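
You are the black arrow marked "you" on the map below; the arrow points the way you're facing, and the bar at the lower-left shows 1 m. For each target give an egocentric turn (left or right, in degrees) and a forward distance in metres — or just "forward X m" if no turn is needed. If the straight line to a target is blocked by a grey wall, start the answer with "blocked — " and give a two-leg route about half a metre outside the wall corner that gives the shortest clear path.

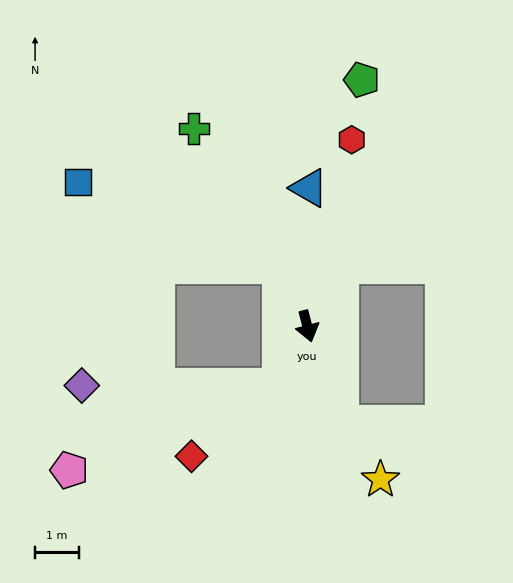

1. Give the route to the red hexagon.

turn left 152°, forward 4.4 m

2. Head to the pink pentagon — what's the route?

blocked — turn right 39°, forward 1.5 m, then turn right 44°, forward 5.2 m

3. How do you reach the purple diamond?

blocked — turn right 39°, forward 1.5 m, then turn right 66°, forward 4.5 m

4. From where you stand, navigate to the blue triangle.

turn left 165°, forward 3.2 m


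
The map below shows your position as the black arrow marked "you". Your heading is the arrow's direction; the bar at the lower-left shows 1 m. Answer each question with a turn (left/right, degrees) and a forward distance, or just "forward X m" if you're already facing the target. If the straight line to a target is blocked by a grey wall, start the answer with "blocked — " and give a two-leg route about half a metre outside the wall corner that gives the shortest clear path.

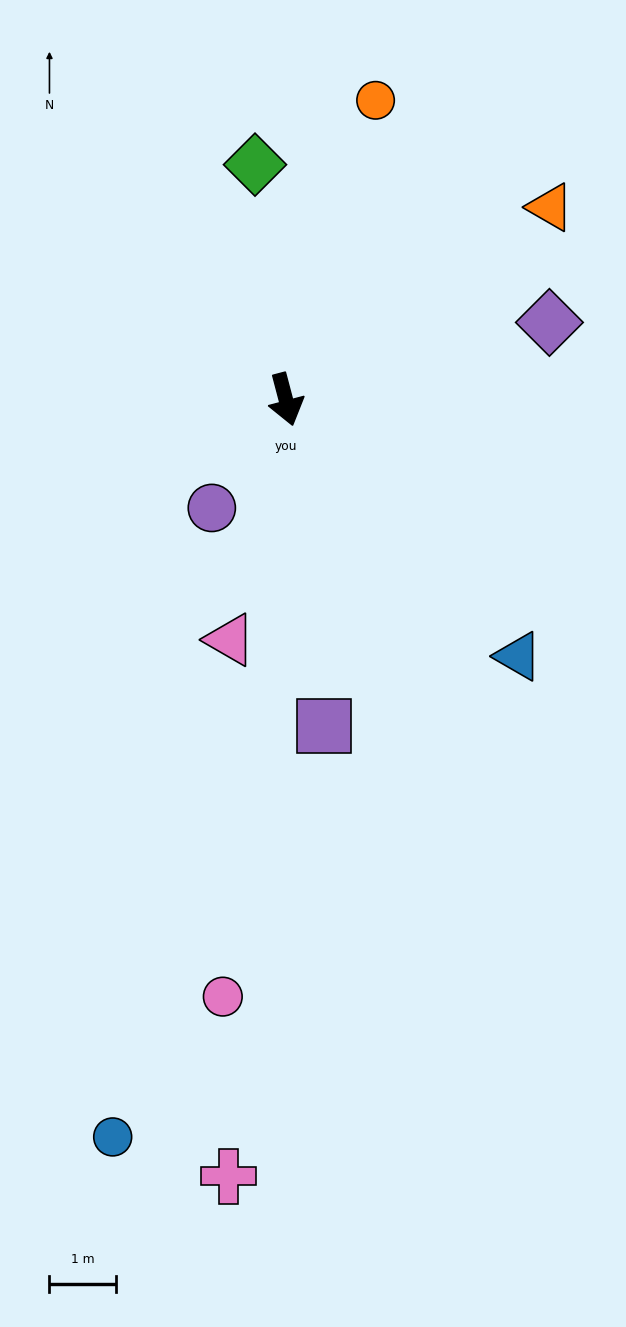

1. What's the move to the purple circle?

turn right 49°, forward 2.0 m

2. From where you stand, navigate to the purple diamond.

turn left 92°, forward 4.2 m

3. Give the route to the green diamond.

turn left 173°, forward 3.6 m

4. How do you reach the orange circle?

turn left 149°, forward 4.7 m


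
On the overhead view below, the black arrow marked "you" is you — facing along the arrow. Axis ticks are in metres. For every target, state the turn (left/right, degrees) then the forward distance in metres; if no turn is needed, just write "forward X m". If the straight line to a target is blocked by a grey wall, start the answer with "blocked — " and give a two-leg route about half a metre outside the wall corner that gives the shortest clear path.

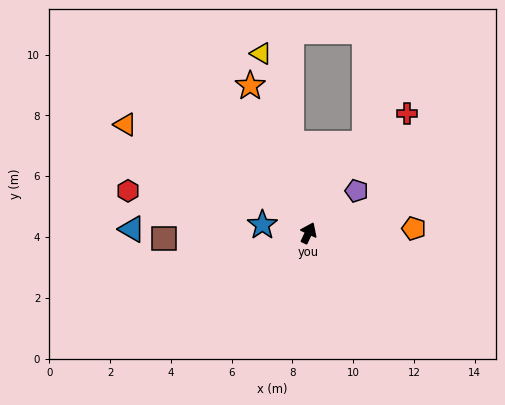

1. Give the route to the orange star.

turn left 47°, forward 5.2 m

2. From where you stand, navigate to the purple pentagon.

turn right 24°, forward 2.1 m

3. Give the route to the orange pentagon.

turn right 63°, forward 3.5 m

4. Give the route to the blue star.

turn left 105°, forward 1.5 m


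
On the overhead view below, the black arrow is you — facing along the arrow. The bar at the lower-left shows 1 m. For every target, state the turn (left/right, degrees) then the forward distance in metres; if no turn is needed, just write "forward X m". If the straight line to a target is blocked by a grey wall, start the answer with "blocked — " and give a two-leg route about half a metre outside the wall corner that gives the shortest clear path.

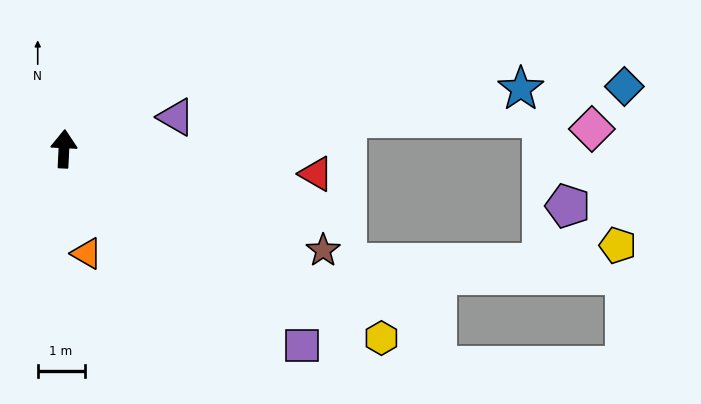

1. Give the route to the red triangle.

turn right 93°, forward 5.4 m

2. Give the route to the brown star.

turn right 109°, forward 5.9 m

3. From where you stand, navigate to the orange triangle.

turn right 165°, forward 2.3 m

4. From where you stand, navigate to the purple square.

turn right 127°, forward 6.6 m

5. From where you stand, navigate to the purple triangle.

turn right 71°, forward 2.5 m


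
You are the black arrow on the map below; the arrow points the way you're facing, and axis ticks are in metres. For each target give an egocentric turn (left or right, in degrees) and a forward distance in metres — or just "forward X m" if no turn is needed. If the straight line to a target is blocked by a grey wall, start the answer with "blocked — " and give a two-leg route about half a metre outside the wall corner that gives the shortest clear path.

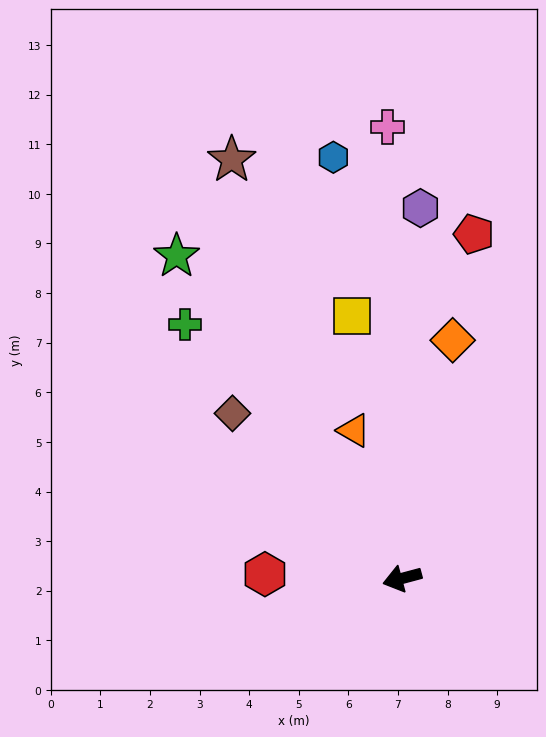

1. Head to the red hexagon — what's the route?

turn right 17°, forward 2.8 m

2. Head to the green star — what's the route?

turn right 70°, forward 7.9 m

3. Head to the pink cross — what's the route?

turn right 103°, forward 9.1 m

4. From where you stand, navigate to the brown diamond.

turn right 59°, forward 4.8 m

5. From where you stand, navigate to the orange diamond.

turn right 117°, forward 4.9 m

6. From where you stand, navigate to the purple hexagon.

turn right 108°, forward 7.5 m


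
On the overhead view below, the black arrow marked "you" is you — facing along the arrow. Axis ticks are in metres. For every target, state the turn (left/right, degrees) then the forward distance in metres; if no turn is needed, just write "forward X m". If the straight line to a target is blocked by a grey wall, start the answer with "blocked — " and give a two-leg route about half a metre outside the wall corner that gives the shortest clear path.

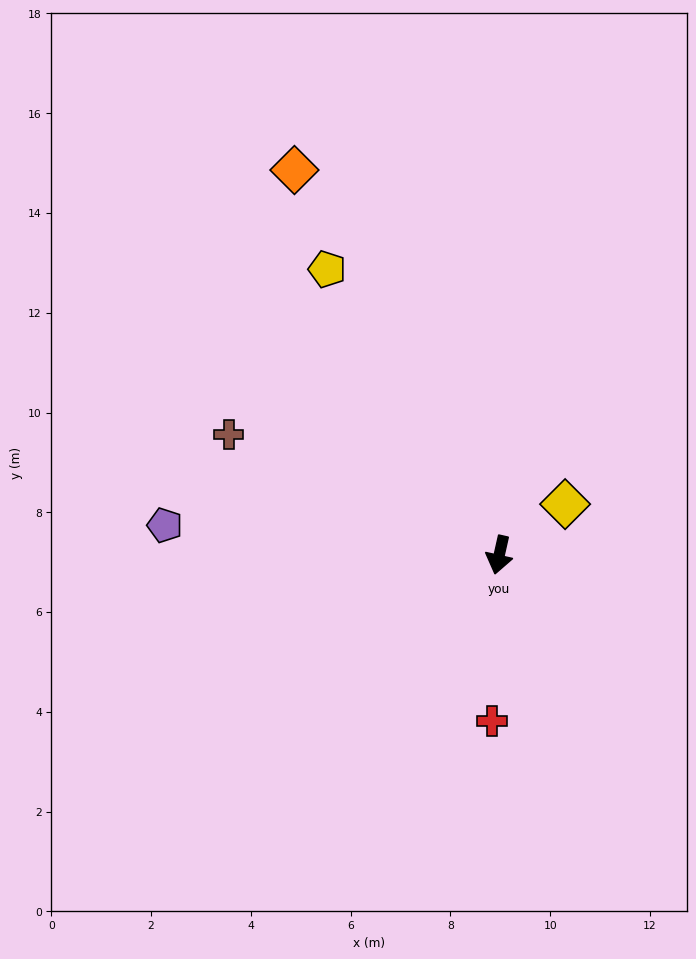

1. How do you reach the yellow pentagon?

turn right 136°, forward 6.7 m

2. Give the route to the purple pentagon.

turn right 82°, forward 6.7 m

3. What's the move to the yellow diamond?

turn left 140°, forward 1.7 m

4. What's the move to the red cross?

turn left 10°, forward 3.3 m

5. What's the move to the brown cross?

turn right 101°, forward 5.9 m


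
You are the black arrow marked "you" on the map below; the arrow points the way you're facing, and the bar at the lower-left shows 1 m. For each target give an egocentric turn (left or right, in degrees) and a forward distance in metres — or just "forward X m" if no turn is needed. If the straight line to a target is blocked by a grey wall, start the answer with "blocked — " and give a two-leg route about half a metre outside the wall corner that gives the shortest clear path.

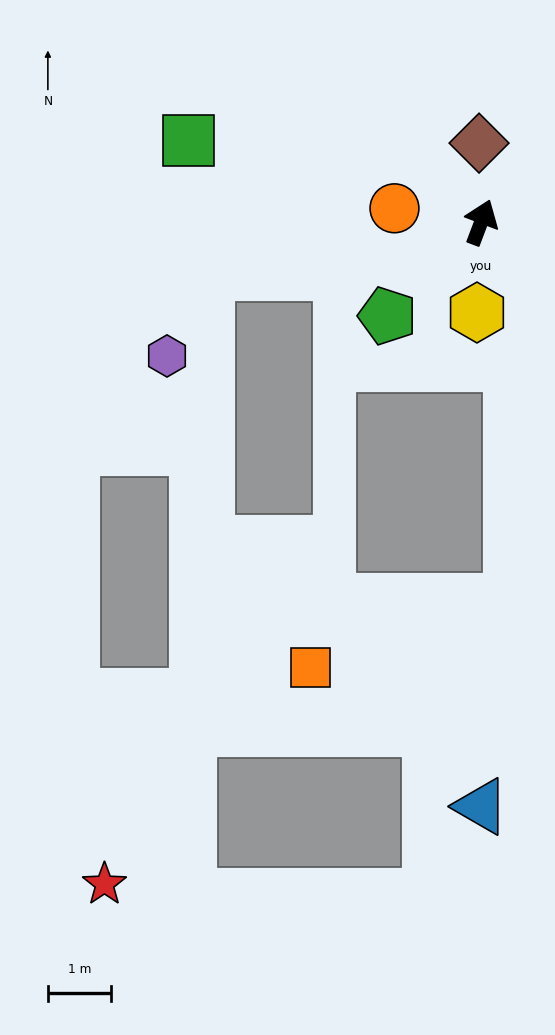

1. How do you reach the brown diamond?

turn left 22°, forward 1.2 m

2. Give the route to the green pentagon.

turn left 156°, forward 2.1 m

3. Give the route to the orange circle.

turn left 102°, forward 1.4 m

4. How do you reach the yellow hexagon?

turn right 162°, forward 1.4 m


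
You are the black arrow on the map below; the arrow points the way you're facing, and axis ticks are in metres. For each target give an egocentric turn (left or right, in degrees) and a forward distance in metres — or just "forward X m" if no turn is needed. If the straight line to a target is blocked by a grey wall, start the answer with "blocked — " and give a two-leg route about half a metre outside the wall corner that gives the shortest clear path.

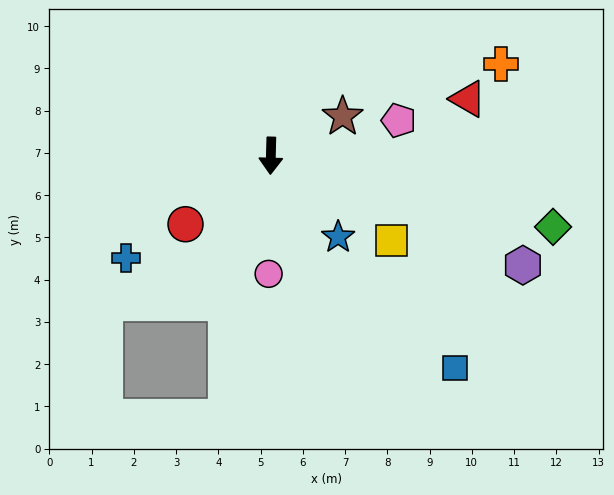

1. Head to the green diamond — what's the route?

turn left 77°, forward 6.9 m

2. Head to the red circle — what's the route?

turn right 50°, forward 2.6 m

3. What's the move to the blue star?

turn left 41°, forward 2.5 m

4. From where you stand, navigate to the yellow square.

turn left 56°, forward 3.5 m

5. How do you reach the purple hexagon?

turn left 68°, forward 6.5 m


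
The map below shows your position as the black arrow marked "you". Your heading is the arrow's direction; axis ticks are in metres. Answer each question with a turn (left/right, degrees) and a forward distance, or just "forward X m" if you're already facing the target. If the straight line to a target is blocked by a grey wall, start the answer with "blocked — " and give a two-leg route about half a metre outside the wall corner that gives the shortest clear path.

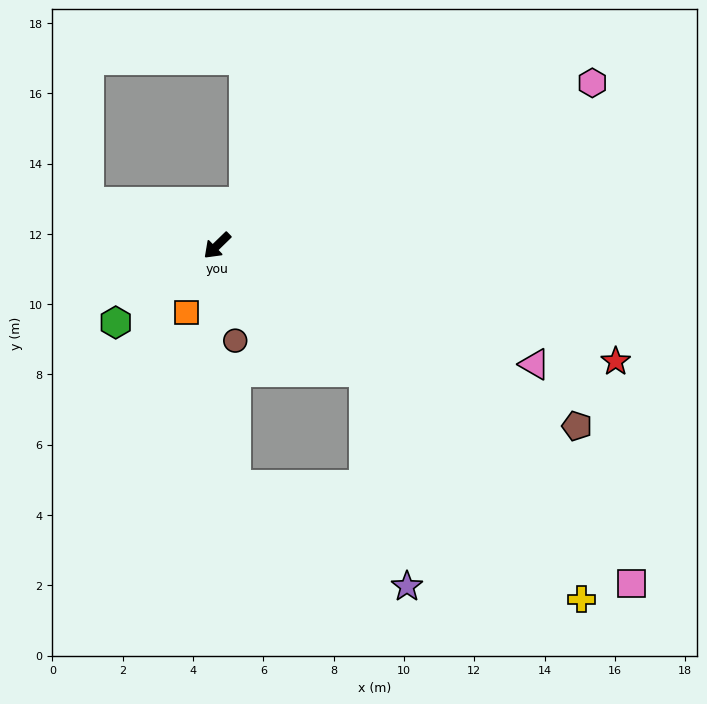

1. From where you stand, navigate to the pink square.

turn left 97°, forward 15.2 m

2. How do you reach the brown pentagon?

turn left 109°, forward 11.5 m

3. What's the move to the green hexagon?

turn right 7°, forward 3.6 m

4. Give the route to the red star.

turn left 120°, forward 11.8 m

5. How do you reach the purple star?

blocked — turn left 95°, forward 5.5 m, then turn right 38°, forward 6.2 m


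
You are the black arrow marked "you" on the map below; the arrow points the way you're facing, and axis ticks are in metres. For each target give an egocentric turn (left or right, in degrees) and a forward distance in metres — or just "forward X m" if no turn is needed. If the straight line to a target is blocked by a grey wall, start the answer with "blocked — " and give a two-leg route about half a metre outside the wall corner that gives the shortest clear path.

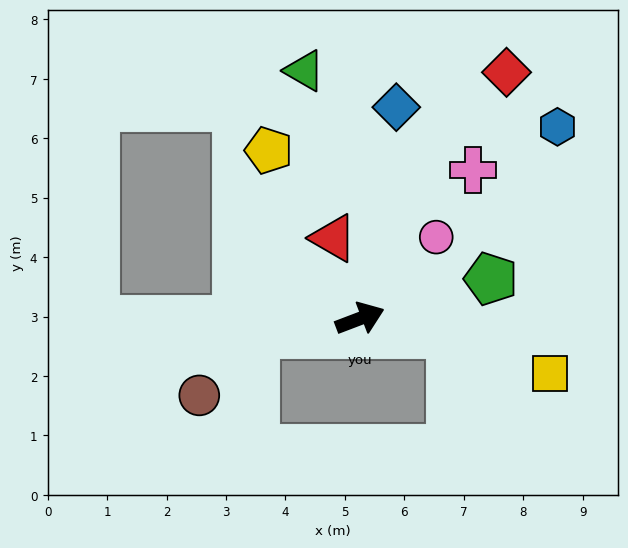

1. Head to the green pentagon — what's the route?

turn right 4°, forward 2.3 m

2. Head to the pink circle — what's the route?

turn left 26°, forward 1.9 m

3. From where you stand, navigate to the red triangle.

turn left 88°, forward 1.4 m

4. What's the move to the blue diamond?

turn left 59°, forward 3.6 m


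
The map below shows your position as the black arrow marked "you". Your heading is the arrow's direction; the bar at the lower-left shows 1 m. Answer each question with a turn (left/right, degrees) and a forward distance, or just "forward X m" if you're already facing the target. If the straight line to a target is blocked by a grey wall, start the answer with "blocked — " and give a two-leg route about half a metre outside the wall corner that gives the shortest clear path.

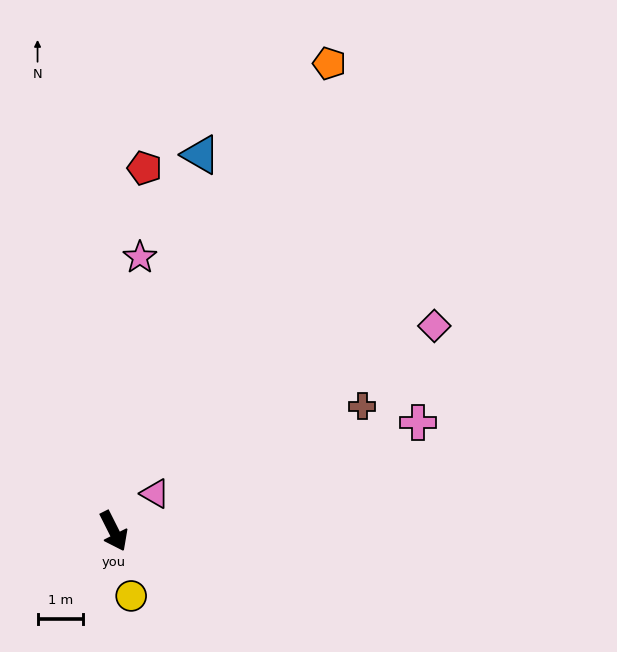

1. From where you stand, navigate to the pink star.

turn left 148°, forward 6.1 m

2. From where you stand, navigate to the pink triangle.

turn left 105°, forward 1.2 m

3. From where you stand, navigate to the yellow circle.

turn right 12°, forward 1.5 m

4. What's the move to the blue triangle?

turn left 140°, forward 8.6 m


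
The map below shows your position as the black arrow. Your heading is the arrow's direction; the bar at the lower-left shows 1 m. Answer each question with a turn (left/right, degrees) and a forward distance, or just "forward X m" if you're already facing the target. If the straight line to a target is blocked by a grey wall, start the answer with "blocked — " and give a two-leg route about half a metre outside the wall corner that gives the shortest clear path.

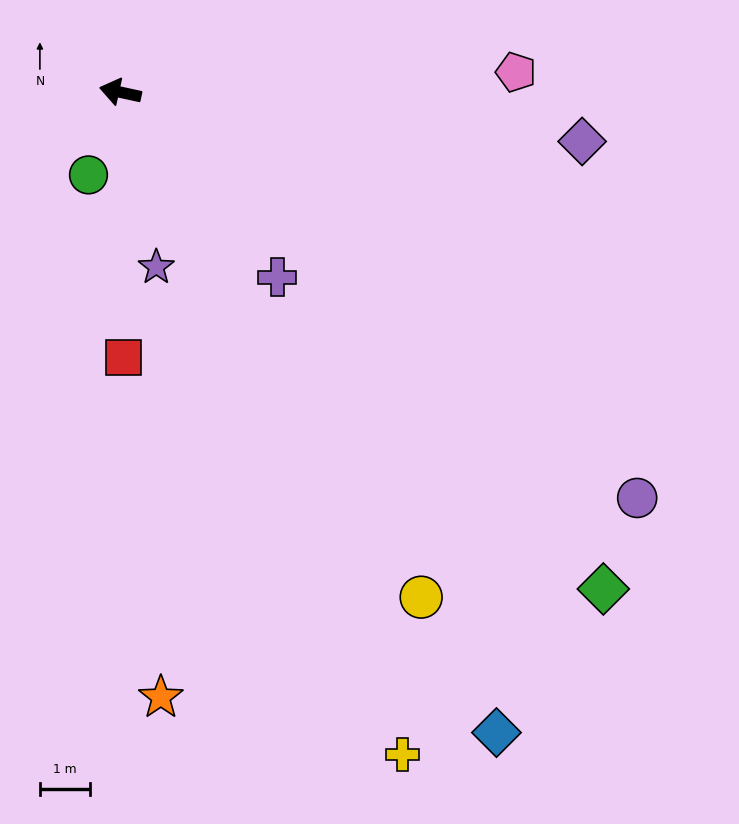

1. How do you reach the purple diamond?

turn right 174°, forward 9.3 m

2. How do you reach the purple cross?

turn left 143°, forward 4.8 m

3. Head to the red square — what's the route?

turn left 103°, forward 5.3 m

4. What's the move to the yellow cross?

turn left 125°, forward 14.4 m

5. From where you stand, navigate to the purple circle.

turn left 154°, forward 13.1 m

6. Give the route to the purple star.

turn left 114°, forward 3.6 m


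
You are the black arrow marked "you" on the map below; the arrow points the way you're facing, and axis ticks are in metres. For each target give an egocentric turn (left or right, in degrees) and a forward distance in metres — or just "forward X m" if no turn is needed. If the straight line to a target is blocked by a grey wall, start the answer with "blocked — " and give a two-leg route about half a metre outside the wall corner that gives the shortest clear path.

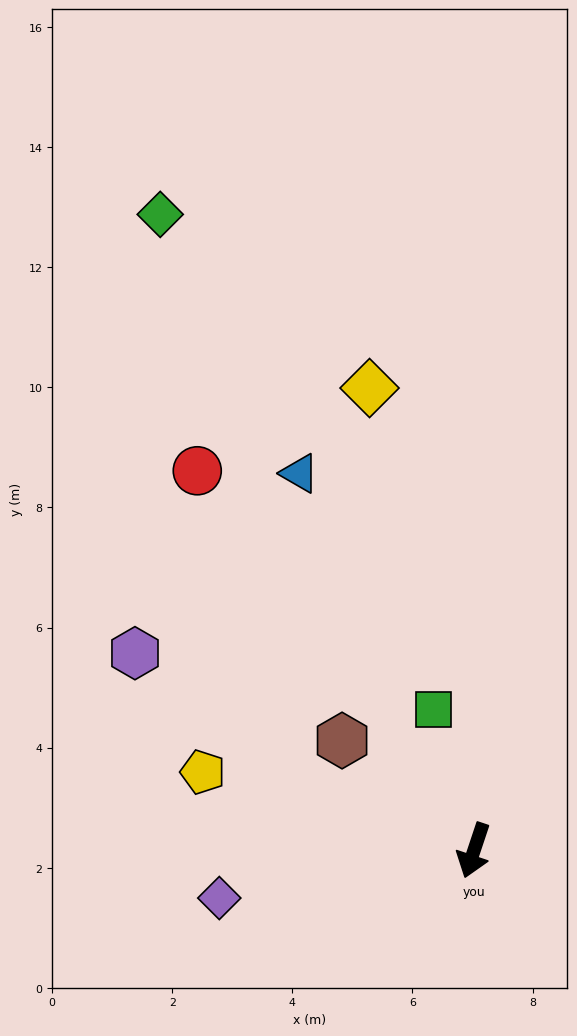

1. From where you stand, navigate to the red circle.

turn right 125°, forward 7.8 m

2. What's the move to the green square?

turn right 146°, forward 2.4 m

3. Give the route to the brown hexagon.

turn right 111°, forward 2.9 m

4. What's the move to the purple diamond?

turn right 61°, forward 4.3 m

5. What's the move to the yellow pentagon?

turn right 88°, forward 4.7 m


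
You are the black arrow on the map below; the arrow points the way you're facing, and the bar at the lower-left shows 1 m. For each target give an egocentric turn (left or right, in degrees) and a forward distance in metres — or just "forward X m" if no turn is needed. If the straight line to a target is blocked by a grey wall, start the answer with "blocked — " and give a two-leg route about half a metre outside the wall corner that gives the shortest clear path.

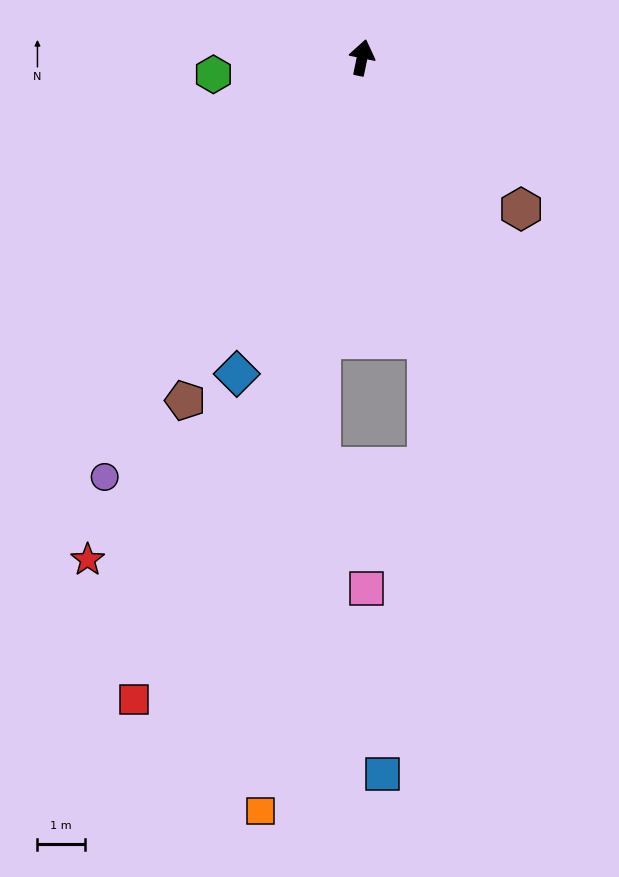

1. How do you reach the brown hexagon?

turn right 122°, forward 4.6 m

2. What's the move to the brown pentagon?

turn left 164°, forward 8.1 m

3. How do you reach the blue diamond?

turn left 170°, forward 7.2 m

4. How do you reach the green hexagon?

turn left 108°, forward 3.2 m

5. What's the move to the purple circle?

turn left 160°, forward 10.4 m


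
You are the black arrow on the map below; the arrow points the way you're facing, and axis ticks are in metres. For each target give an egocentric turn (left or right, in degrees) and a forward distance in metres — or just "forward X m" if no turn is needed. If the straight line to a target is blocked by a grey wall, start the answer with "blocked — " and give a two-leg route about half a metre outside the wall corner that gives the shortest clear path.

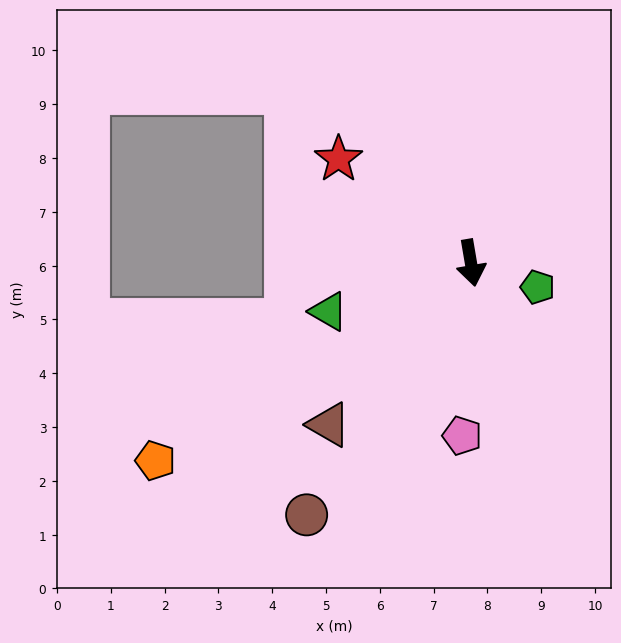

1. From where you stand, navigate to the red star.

turn right 138°, forward 3.1 m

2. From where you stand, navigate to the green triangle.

turn right 81°, forward 2.8 m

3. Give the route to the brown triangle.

turn right 51°, forward 4.0 m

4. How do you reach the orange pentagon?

turn right 68°, forward 6.9 m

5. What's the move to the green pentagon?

turn left 60°, forward 1.3 m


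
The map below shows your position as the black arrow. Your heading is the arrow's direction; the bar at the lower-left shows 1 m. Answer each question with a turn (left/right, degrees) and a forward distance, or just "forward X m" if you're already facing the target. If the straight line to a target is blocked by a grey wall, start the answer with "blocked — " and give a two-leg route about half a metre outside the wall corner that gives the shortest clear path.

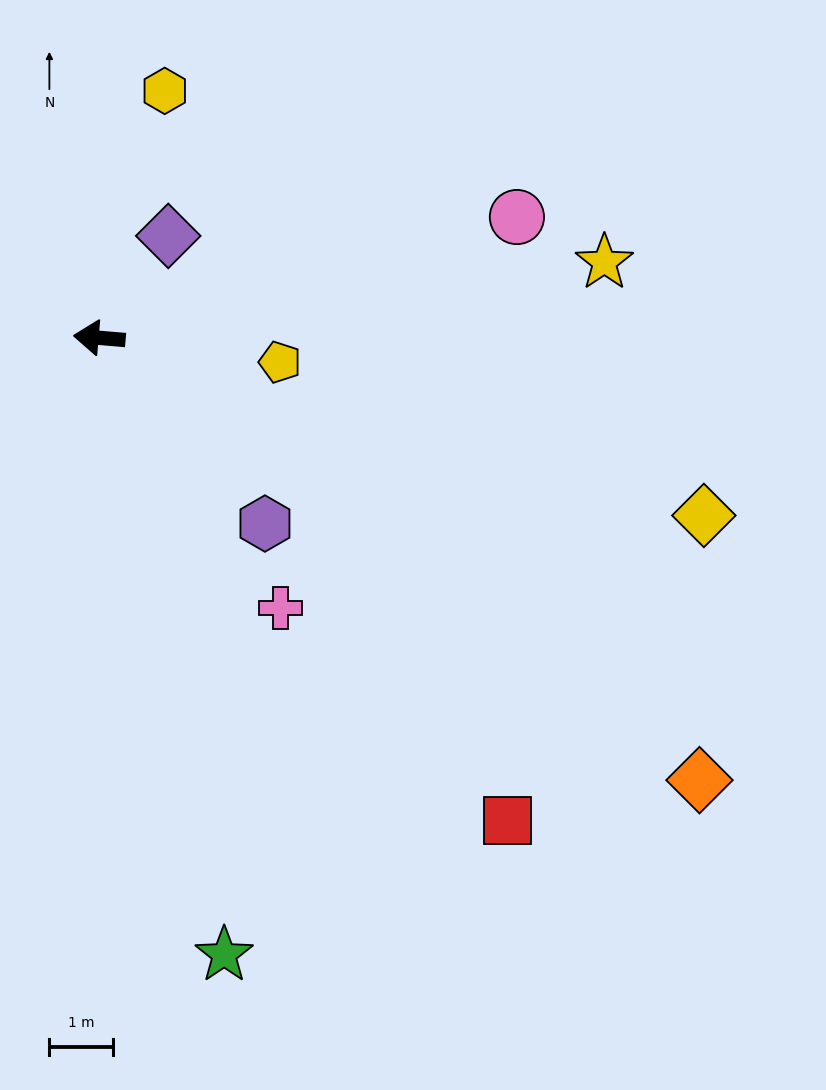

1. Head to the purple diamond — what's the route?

turn right 119°, forward 1.9 m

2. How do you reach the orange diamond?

turn left 148°, forward 11.6 m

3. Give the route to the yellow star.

turn right 167°, forward 8.0 m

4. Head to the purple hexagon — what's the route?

turn left 137°, forward 3.9 m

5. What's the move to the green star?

turn left 106°, forward 9.8 m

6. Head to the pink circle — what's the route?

turn right 159°, forward 6.8 m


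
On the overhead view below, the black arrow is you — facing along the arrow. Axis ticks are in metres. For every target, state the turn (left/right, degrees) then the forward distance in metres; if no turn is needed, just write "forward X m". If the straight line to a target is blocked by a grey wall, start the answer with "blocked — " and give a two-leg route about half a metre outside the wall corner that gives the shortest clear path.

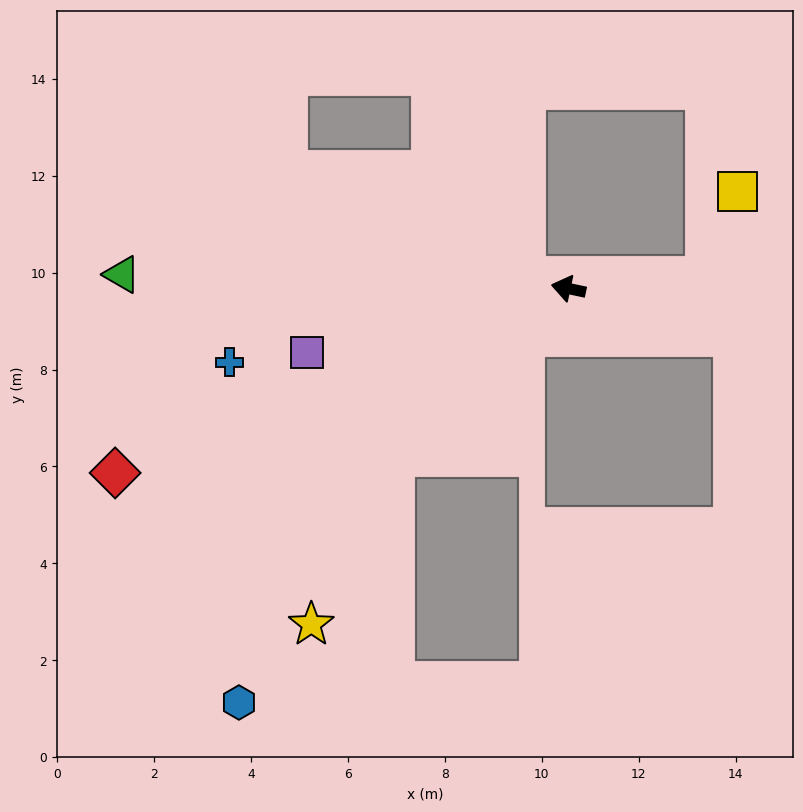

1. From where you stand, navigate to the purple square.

turn left 26°, forward 5.6 m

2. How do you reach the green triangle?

turn left 10°, forward 9.2 m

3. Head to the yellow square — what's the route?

blocked — turn right 163°, forward 2.9 m, then turn left 65°, forward 1.9 m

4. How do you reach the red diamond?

turn left 34°, forward 10.1 m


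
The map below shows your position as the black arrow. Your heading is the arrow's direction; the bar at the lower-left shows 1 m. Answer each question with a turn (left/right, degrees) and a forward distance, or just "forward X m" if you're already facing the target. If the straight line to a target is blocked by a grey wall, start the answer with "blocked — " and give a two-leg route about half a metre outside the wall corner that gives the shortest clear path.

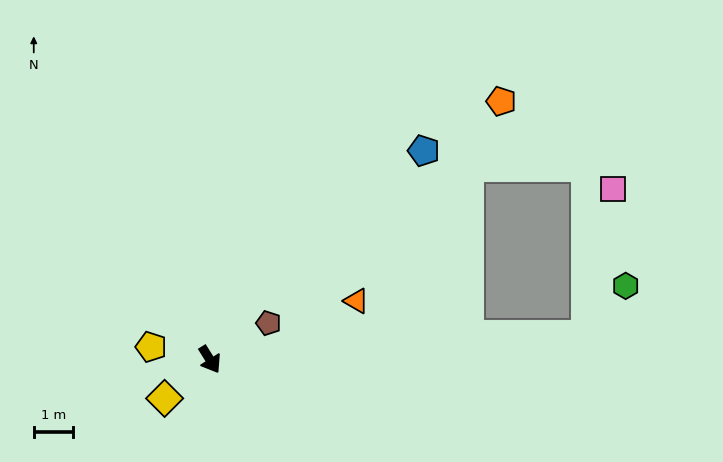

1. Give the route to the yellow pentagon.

turn right 134°, forward 1.5 m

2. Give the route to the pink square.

blocked — turn left 62°, forward 9.7 m, then turn left 76°, forward 3.9 m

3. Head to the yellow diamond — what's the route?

turn right 81°, forward 1.5 m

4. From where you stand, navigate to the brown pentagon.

turn left 90°, forward 1.8 m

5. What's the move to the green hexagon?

blocked — turn left 62°, forward 9.7 m, then turn left 49°, forward 1.6 m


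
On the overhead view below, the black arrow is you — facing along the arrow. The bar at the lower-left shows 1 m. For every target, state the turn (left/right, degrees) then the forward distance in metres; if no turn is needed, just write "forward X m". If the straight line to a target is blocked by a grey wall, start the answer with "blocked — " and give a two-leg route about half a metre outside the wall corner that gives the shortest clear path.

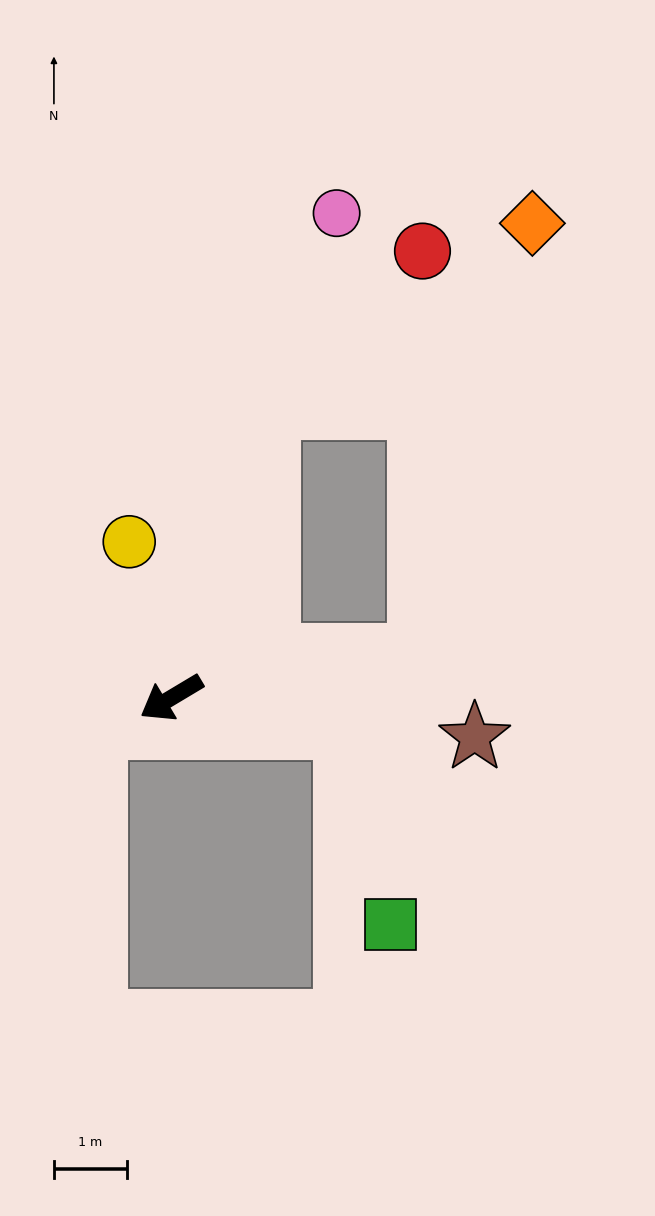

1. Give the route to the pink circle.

turn right 140°, forward 7.0 m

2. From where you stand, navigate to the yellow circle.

turn right 106°, forward 2.2 m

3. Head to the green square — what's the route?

blocked — turn left 139°, forward 2.4 m, then turn right 67°, forward 2.8 m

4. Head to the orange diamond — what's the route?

blocked — turn right 140°, forward 4.2 m, then turn right 36°, forward 4.4 m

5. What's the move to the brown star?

turn left 142°, forward 4.2 m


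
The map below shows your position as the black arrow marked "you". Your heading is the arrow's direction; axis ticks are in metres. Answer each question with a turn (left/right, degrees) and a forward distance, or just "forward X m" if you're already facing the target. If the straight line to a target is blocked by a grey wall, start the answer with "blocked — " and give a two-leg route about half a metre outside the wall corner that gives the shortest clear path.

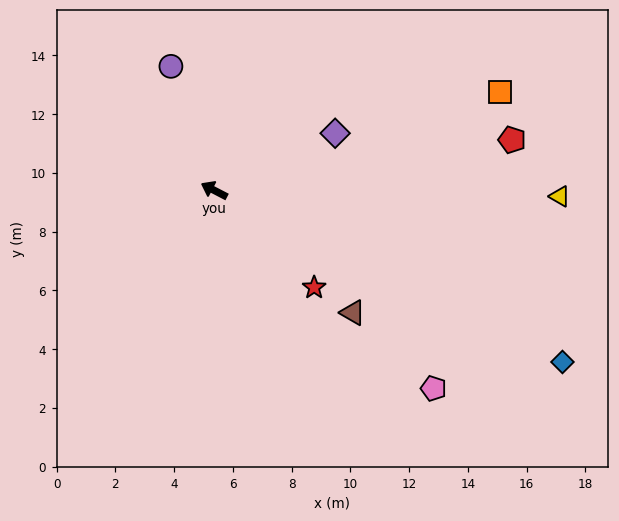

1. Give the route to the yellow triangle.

turn right 154°, forward 11.8 m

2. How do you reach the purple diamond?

turn right 127°, forward 4.6 m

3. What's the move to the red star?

turn left 163°, forward 4.7 m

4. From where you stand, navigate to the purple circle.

turn right 43°, forward 4.5 m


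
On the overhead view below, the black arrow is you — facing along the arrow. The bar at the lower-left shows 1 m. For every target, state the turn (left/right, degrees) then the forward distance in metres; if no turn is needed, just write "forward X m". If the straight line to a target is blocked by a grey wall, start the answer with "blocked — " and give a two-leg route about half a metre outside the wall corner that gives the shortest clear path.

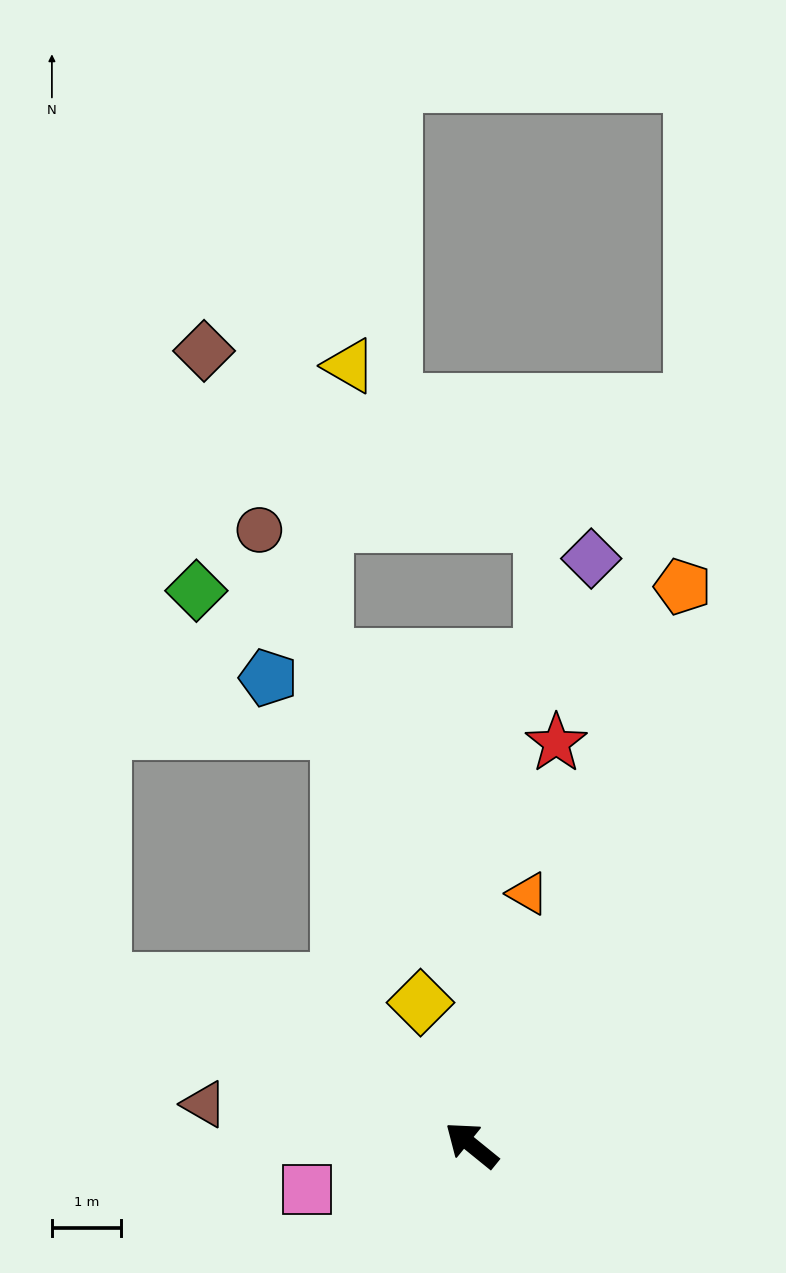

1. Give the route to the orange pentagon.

turn right 72°, forward 8.7 m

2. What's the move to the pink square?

turn left 54°, forward 2.5 m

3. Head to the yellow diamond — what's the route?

turn right 31°, forward 2.2 m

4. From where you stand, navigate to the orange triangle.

turn right 64°, forward 3.7 m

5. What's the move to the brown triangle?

turn left 30°, forward 3.9 m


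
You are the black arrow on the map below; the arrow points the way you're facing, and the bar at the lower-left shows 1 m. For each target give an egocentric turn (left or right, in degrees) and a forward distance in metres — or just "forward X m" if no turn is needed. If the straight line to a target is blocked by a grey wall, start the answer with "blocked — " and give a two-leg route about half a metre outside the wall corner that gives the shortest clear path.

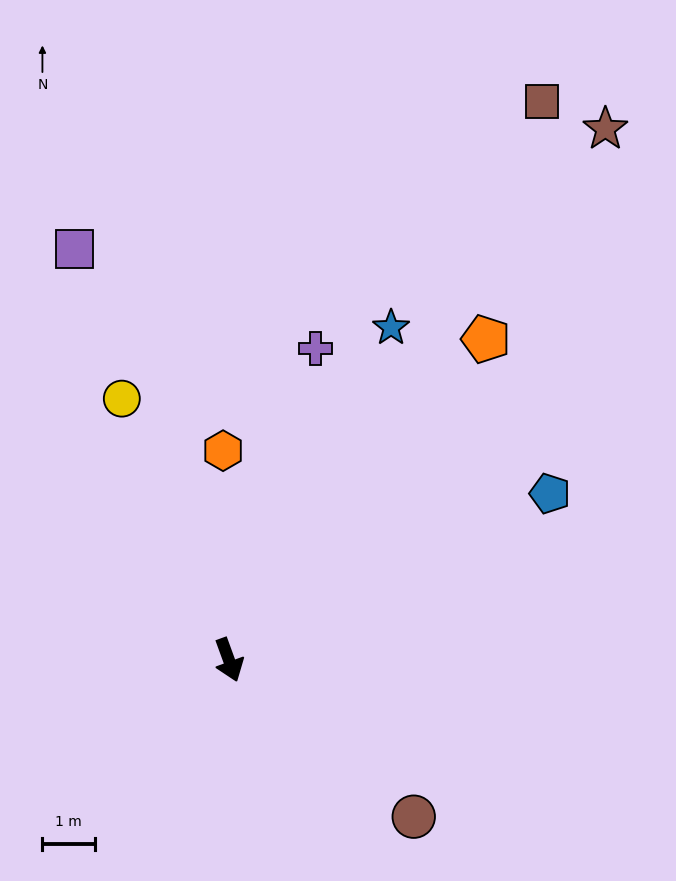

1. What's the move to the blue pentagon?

turn left 97°, forward 6.9 m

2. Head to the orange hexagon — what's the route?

turn left 162°, forward 4.0 m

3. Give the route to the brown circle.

turn left 30°, forward 4.6 m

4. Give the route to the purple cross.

turn left 144°, forward 6.2 m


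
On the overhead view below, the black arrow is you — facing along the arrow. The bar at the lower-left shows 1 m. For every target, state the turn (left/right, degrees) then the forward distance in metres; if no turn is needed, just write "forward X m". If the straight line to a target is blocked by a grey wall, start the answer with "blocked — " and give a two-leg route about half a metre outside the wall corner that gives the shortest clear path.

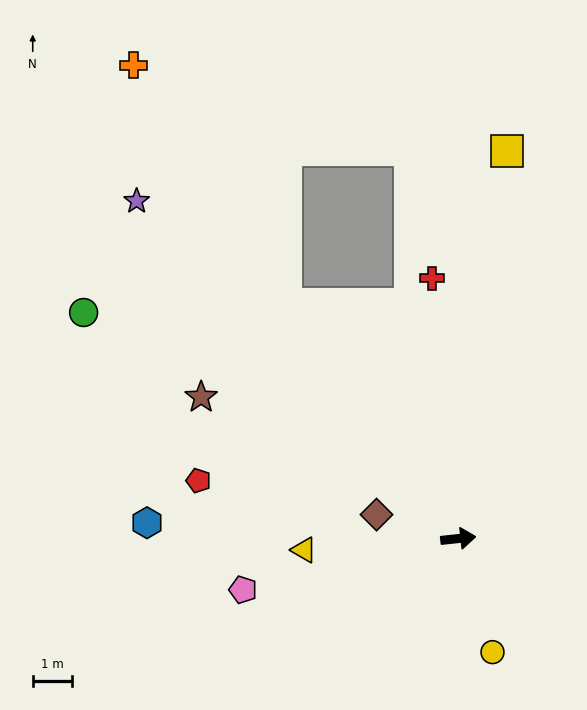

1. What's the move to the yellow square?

turn left 77°, forward 10.1 m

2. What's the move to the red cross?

turn left 90°, forward 6.7 m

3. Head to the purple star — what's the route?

turn left 127°, forward 12.0 m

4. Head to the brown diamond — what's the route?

turn left 158°, forward 2.2 m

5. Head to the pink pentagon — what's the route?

turn right 173°, forward 5.7 m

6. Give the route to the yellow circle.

turn right 79°, forward 3.1 m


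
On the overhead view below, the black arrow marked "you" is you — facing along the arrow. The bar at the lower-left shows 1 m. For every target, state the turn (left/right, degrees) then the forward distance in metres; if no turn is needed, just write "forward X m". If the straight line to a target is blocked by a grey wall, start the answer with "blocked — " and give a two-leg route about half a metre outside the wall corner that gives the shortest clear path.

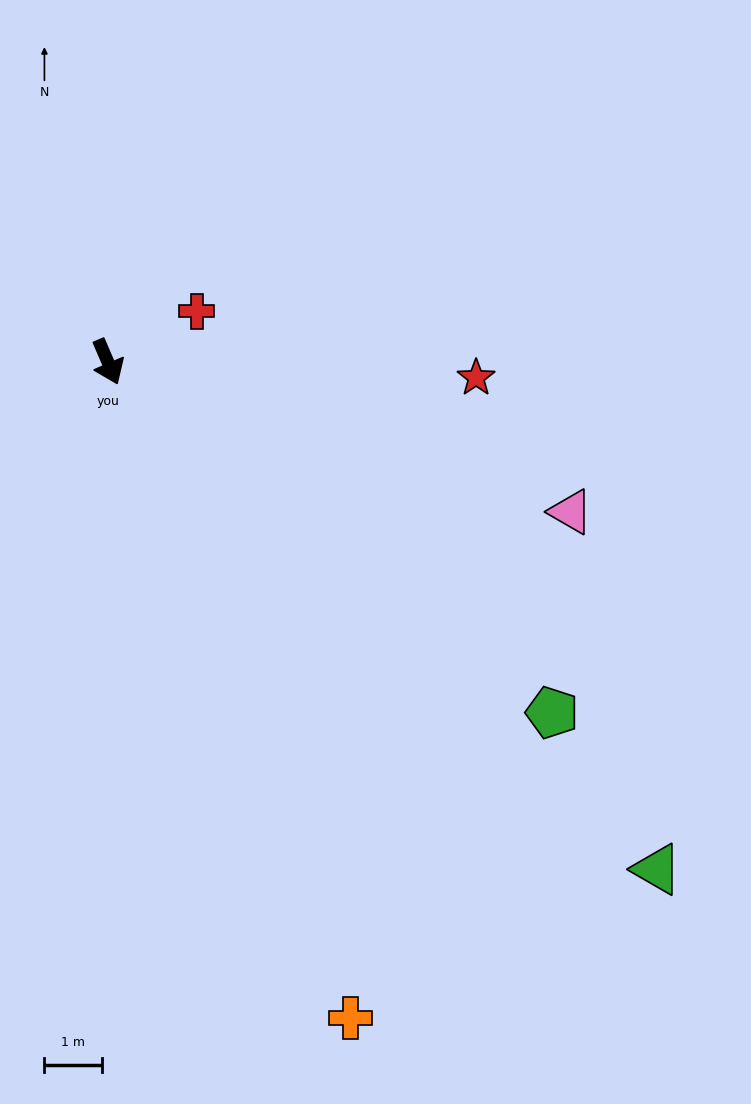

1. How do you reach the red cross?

turn left 96°, forward 1.8 m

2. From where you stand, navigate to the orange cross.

turn right 3°, forward 12.2 m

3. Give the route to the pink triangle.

turn left 49°, forward 8.5 m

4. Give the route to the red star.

turn left 64°, forward 6.4 m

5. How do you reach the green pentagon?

turn left 28°, forward 9.9 m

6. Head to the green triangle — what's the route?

turn left 24°, forward 13.0 m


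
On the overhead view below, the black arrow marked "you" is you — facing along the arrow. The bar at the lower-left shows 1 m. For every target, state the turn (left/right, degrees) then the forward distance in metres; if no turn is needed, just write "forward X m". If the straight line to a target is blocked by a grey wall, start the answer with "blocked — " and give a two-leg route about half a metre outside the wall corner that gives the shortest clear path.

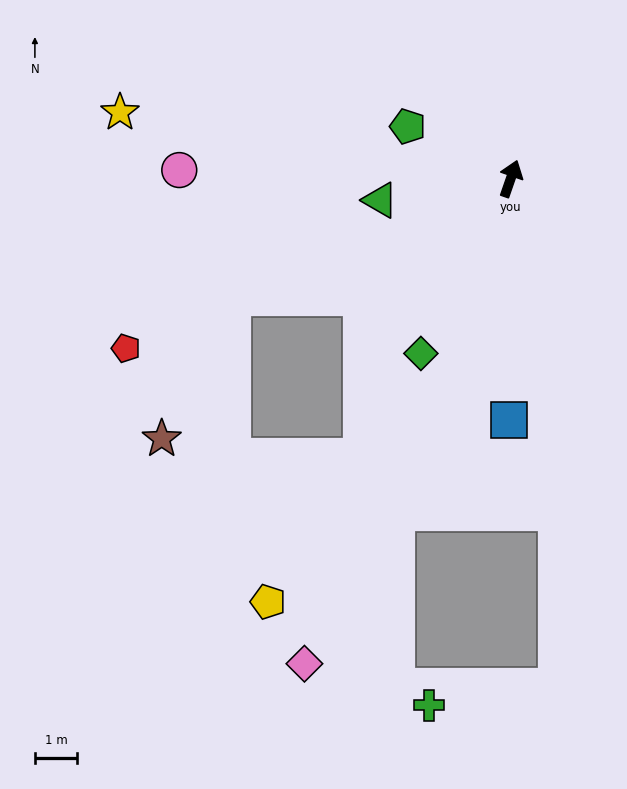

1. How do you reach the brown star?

blocked — turn left 132°, forward 7.1 m, then turn left 40°, forward 3.7 m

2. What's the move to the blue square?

turn right 161°, forward 5.7 m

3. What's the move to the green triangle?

turn left 119°, forward 3.1 m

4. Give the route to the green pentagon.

turn left 82°, forward 2.7 m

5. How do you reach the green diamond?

turn left 172°, forward 4.6 m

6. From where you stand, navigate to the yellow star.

turn left 100°, forward 9.3 m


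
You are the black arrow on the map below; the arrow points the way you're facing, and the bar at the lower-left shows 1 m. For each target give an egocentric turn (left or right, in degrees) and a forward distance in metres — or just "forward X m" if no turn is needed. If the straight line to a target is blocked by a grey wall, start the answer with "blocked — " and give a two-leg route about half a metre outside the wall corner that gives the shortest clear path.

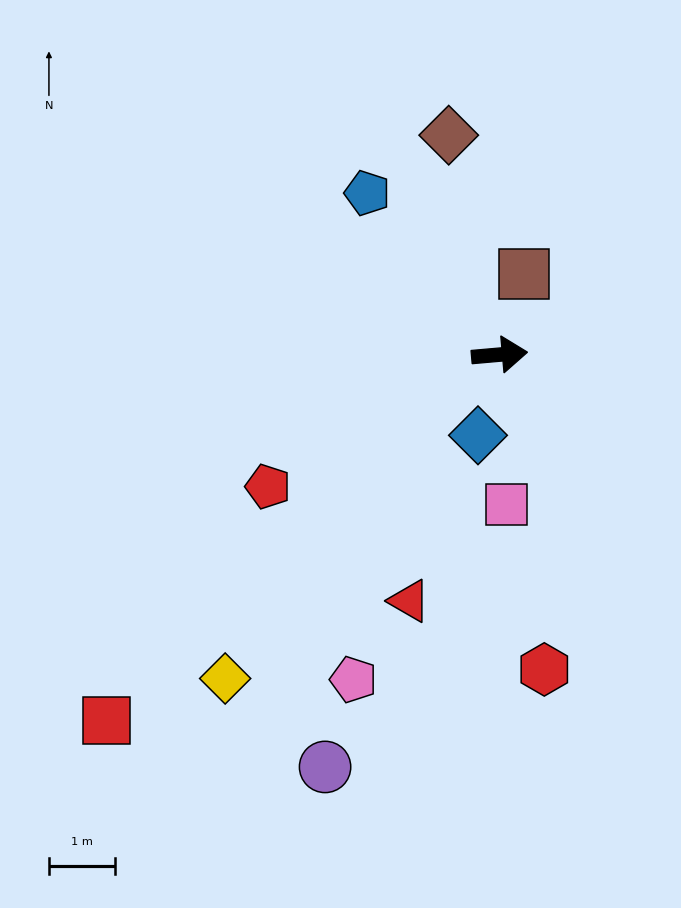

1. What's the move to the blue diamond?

turn right 110°, forward 1.3 m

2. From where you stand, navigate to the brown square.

turn left 68°, forward 1.3 m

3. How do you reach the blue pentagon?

turn left 124°, forward 3.1 m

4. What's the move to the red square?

turn right 142°, forward 8.1 m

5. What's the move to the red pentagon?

turn right 155°, forward 4.0 m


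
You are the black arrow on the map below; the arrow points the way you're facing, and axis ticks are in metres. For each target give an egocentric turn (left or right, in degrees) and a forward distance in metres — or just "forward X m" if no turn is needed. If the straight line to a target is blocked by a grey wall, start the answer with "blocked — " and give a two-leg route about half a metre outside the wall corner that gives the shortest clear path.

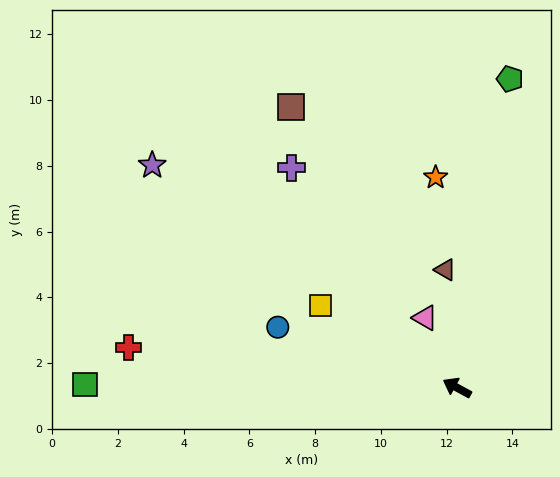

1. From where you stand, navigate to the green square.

turn left 28°, forward 11.3 m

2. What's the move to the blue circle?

turn left 10°, forward 5.8 m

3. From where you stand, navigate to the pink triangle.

turn right 37°, forward 2.3 m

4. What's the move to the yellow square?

turn right 3°, forward 4.8 m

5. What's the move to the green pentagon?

turn right 71°, forward 9.5 m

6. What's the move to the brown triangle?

turn right 56°, forward 3.6 m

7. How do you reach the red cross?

turn left 22°, forward 10.1 m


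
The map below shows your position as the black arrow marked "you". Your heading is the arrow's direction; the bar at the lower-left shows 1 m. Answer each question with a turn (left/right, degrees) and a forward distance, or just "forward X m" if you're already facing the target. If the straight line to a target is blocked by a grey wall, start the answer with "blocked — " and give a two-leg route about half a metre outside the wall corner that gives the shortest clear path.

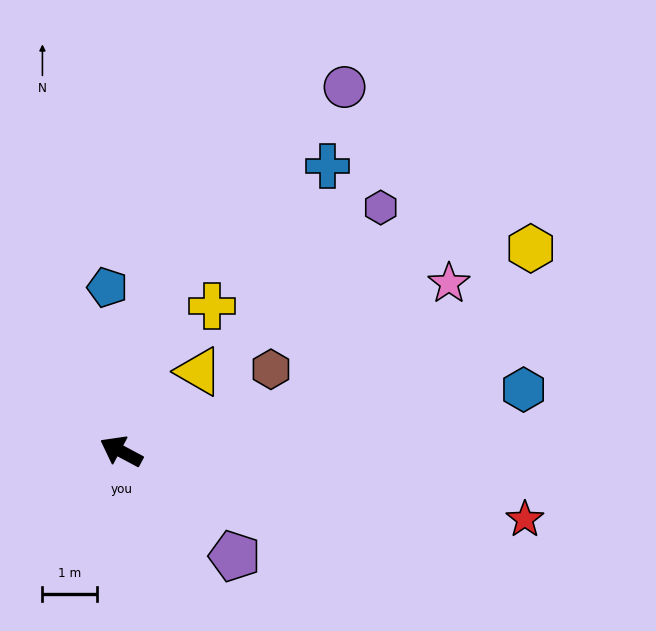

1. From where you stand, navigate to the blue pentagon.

turn right 57°, forward 3.0 m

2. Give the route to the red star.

turn right 161°, forward 7.5 m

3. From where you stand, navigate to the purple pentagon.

turn left 165°, forward 2.8 m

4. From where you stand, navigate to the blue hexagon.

turn right 143°, forward 7.4 m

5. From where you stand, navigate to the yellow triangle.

turn right 106°, forward 2.0 m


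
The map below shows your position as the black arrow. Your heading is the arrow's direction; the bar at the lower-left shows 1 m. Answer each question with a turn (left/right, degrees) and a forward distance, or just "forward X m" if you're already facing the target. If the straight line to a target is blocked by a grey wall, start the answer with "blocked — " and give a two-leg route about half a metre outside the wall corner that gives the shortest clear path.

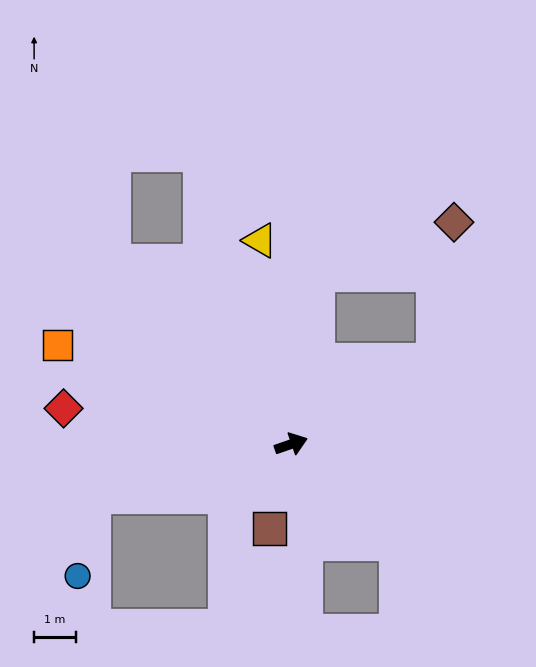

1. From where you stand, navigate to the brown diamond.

blocked — turn left 11°, forward 3.9 m, then turn left 52°, forward 3.3 m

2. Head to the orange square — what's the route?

turn left 138°, forward 6.0 m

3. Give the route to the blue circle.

blocked — turn left 175°, forward 4.9 m, then turn left 65°, forward 1.9 m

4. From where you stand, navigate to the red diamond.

turn left 152°, forward 5.5 m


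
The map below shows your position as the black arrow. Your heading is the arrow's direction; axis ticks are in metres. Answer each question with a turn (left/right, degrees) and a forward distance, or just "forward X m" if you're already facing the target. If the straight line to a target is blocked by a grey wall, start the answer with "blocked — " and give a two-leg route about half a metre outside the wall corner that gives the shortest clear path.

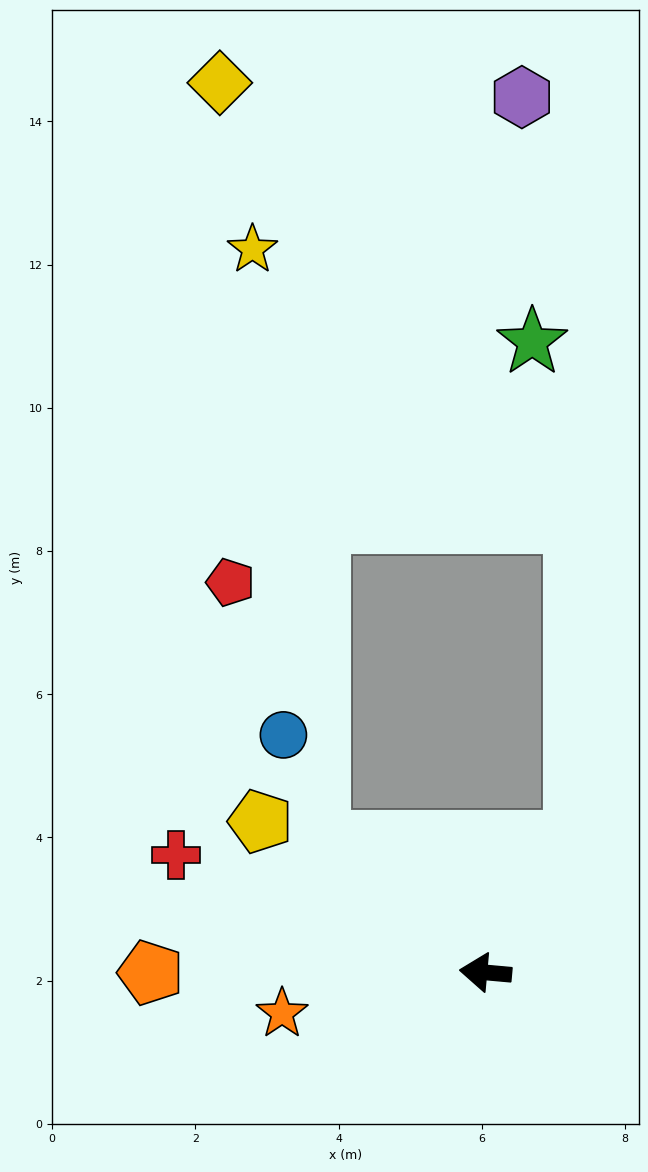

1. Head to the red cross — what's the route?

turn right 16°, forward 4.6 m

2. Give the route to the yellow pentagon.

turn right 29°, forward 3.8 m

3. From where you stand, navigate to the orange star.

turn left 17°, forward 2.9 m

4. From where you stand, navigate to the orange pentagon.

turn left 5°, forward 4.7 m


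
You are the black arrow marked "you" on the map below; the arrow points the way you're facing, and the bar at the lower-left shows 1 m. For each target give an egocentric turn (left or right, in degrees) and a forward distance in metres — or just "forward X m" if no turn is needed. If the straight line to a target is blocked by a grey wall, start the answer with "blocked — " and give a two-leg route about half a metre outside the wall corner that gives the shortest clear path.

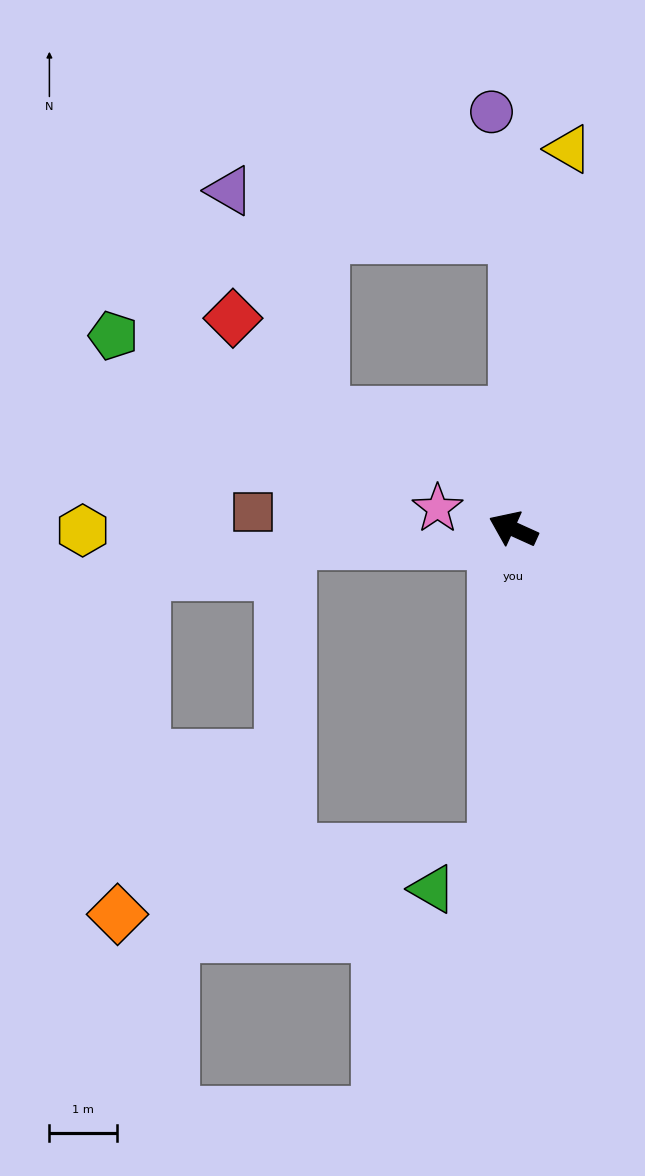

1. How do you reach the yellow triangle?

turn right 74°, forward 5.7 m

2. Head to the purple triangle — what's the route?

blocked — turn right 66°, forward 4.4 m, then turn left 82°, forward 4.3 m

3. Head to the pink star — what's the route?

turn left 9°, forward 1.2 m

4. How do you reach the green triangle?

blocked — turn left 111°, forward 4.8 m, then turn right 57°, forward 1.1 m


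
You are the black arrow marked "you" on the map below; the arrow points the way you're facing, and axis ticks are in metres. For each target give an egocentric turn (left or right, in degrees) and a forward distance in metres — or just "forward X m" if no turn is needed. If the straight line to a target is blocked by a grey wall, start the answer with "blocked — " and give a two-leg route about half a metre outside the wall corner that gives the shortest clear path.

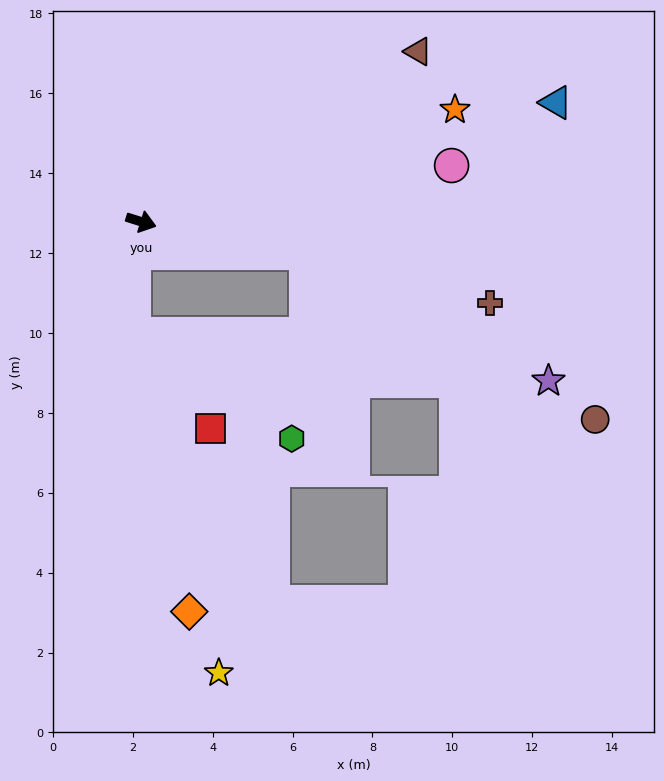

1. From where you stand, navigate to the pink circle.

turn left 28°, forward 7.9 m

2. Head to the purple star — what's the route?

blocked — turn left 7°, forward 4.2 m, then turn right 17°, forward 6.9 m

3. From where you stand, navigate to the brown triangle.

turn left 49°, forward 8.1 m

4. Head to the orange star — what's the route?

turn left 37°, forward 8.3 m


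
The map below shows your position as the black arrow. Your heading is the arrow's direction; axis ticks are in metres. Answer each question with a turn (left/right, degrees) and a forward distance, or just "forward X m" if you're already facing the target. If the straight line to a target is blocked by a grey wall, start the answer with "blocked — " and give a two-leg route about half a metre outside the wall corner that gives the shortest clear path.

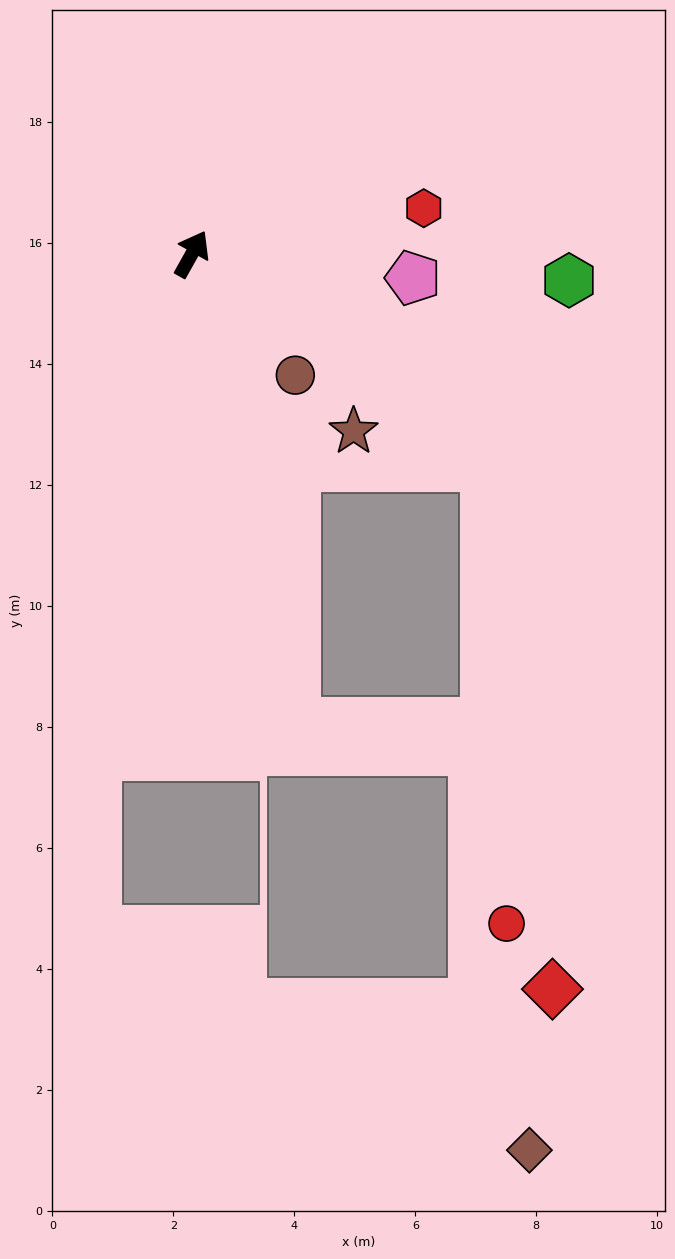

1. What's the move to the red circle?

blocked — turn right 97°, forward 6.0 m, then turn right 51°, forward 7.6 m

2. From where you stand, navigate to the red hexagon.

turn right 50°, forward 3.9 m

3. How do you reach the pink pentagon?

turn right 67°, forward 3.7 m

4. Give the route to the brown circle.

turn right 110°, forward 2.6 m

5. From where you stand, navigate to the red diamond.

blocked — turn right 97°, forward 6.0 m, then turn right 47°, forward 8.7 m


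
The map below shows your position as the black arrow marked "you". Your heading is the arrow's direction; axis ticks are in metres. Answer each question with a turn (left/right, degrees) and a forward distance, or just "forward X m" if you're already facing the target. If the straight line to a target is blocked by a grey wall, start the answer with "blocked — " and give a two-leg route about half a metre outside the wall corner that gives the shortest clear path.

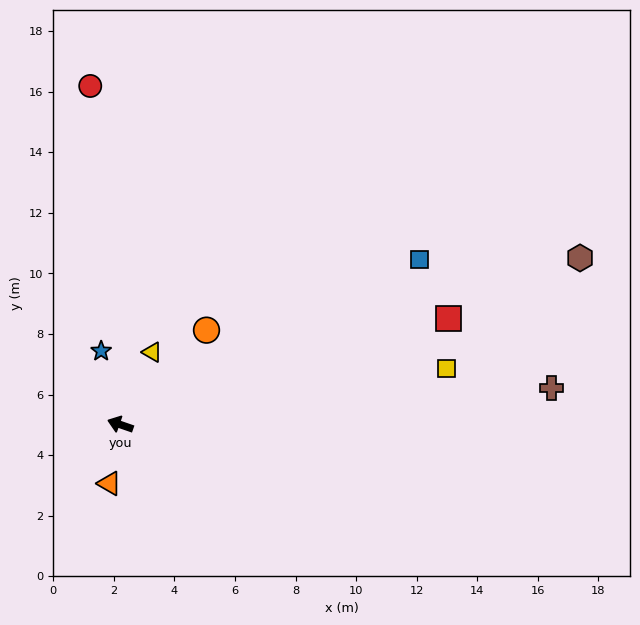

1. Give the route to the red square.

turn right 143°, forward 11.4 m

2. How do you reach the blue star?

turn right 56°, forward 2.5 m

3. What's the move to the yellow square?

turn right 151°, forward 10.9 m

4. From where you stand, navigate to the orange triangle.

turn left 99°, forward 2.0 m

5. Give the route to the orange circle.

turn right 113°, forward 4.2 m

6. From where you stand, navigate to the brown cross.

turn right 156°, forward 14.3 m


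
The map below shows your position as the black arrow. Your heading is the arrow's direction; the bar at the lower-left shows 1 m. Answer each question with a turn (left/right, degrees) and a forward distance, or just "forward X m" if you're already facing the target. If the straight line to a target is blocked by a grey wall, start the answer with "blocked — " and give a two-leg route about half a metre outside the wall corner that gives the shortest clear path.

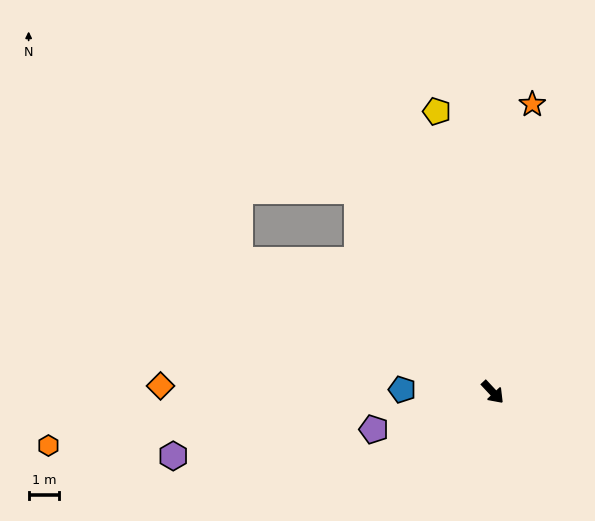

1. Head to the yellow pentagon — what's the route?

turn left 148°, forward 9.3 m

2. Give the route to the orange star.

turn left 129°, forward 9.5 m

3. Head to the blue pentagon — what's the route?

turn right 135°, forward 3.0 m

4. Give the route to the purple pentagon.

turn right 116°, forward 4.1 m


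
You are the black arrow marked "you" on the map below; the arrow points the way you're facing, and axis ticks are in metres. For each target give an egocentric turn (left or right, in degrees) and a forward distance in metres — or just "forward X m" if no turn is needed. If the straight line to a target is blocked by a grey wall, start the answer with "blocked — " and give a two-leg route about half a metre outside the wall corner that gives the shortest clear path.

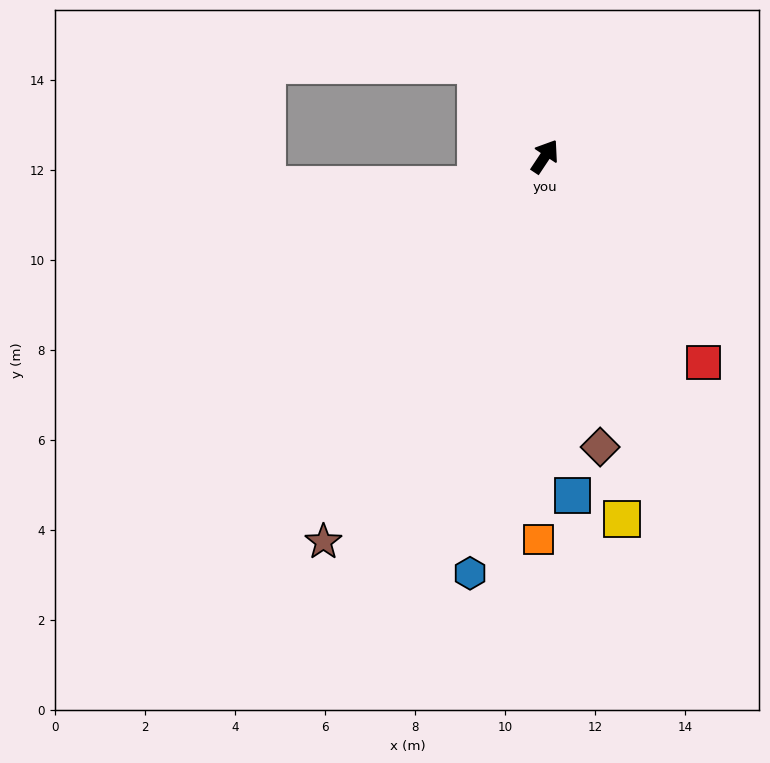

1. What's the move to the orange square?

turn right 147°, forward 8.5 m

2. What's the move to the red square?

turn right 109°, forward 5.8 m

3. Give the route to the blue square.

turn right 142°, forward 7.6 m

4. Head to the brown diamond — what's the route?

turn right 136°, forward 6.6 m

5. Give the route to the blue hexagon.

turn right 157°, forward 9.4 m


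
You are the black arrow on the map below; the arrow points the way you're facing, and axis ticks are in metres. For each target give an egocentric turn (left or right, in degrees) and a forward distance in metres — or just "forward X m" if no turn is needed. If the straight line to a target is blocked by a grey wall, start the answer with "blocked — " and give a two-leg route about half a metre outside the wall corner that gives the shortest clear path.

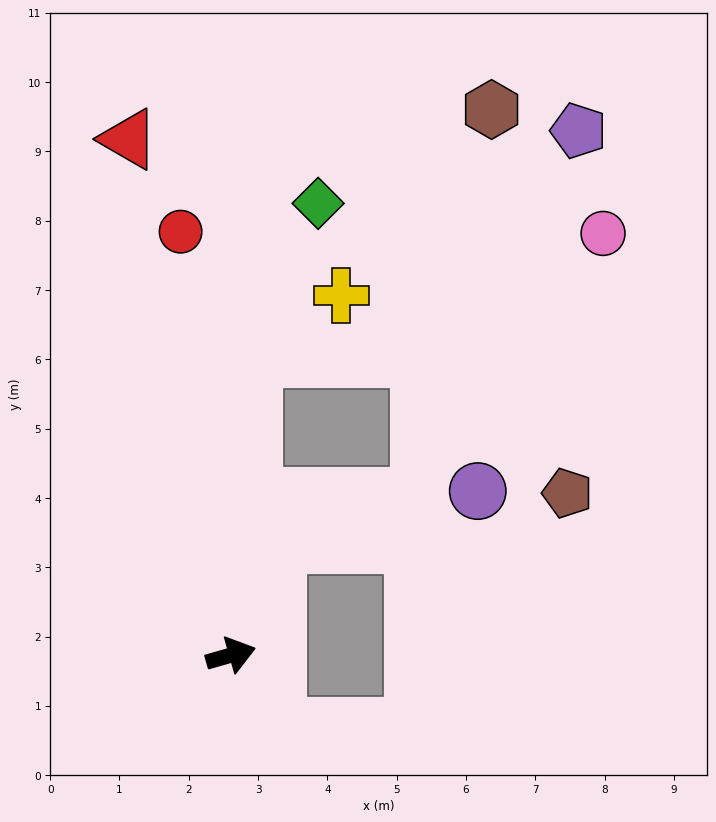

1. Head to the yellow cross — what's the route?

blocked — turn left 70°, forward 4.3 m, then turn right 50°, forward 1.6 m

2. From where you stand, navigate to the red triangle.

turn left 85°, forward 7.6 m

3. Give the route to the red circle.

turn left 81°, forward 6.2 m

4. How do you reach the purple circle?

blocked — turn left 52°, forward 1.7 m, then turn right 53°, forward 3.0 m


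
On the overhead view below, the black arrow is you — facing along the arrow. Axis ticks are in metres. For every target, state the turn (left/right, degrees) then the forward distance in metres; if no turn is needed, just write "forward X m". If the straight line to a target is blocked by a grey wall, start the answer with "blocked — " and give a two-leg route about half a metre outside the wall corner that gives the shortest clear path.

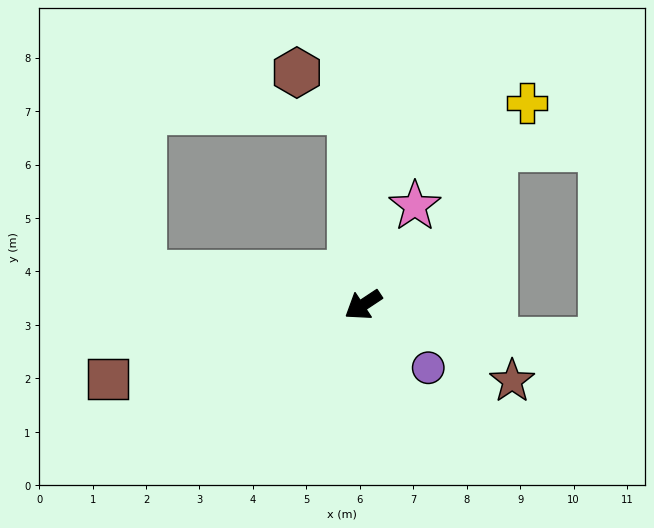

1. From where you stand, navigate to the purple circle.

turn left 102°, forward 1.7 m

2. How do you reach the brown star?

turn left 119°, forward 3.1 m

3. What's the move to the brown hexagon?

blocked — turn right 120°, forward 3.6 m, then turn left 50°, forward 1.2 m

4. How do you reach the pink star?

turn right 151°, forward 2.1 m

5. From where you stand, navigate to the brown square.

turn right 17°, forward 5.0 m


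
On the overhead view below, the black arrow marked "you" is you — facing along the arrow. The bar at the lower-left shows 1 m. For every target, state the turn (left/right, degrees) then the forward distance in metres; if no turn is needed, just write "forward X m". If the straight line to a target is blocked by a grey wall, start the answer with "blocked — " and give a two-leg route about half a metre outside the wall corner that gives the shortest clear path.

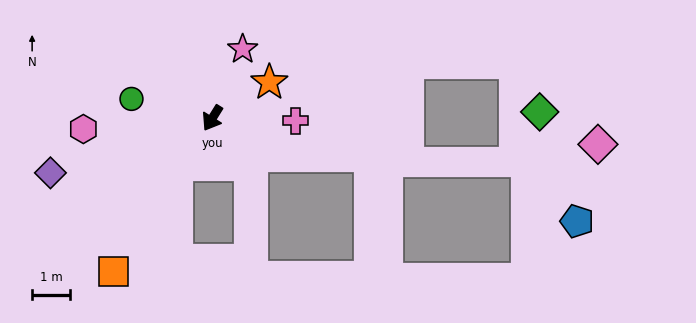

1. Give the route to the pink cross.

turn left 120°, forward 2.2 m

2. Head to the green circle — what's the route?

turn right 71°, forward 2.2 m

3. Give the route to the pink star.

turn right 172°, forward 2.0 m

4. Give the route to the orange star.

turn left 154°, forward 1.8 m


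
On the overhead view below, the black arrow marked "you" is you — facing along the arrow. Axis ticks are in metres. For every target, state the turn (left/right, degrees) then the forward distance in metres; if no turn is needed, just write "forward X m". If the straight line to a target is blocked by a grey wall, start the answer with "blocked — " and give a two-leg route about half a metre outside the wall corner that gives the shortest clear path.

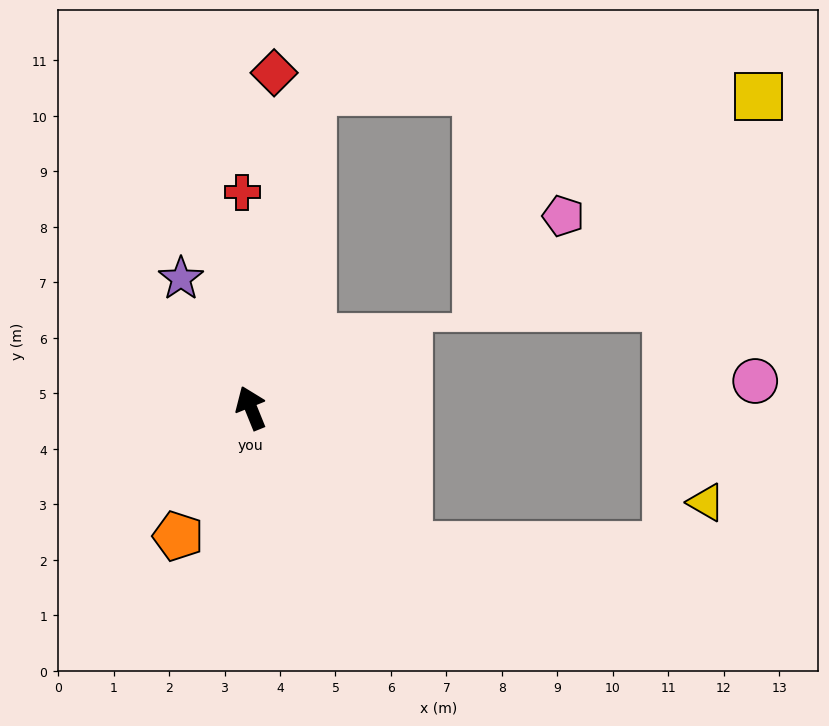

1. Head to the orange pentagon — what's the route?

turn left 128°, forward 2.7 m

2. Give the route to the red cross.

turn right 20°, forward 3.9 m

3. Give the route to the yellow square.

blocked — turn right 33°, forward 5.8 m, then turn right 80°, forward 8.0 m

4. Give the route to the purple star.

turn left 6°, forward 2.6 m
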